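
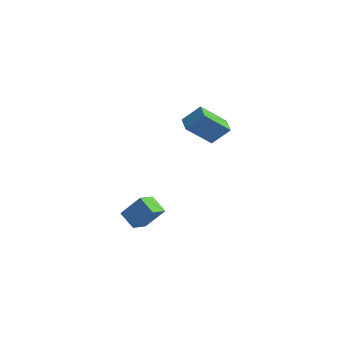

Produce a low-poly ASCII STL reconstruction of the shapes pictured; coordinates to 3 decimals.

solid 
facet normal -0.478 -0.433 -0.764
outer loop
vertex -2.643 -3.165 -3.934
vertex -3.051 -2.074 -4.297
vertex -1.579 -3.016 -4.684
endloop
endfacet
facet normal 0.335 -0.894 0.297
outer loop
vertex -0.729 -2.246 -3.323
vertex -2.643 -3.165 -3.934
vertex -1.579 -3.016 -4.684
endloop
endfacet
facet normal -0.478 -0.433 -0.764
outer loop
vertex -1.579 -3.016 -4.684
vertex -3.051 -2.074 -4.297
vertex -1.988 -1.925 -5.046
endloop
endfacet
facet normal 0.812 0.115 -0.572
outer loop
vertex -1.988 -1.925 -5.046
vertex -0.729 -2.246 -3.323
vertex -1.579 -3.016 -4.684
endloop
endfacet
facet normal -0.813 -0.114 0.572
outer loop
vertex -2.643 -3.165 -3.934
vertex -2.201 -1.304 -2.936
vertex -3.051 -2.074 -4.297
endloop
endfacet
facet normal 0.335 -0.894 0.297
outer loop
vertex -1.792 -2.395 -2.574
vertex -2.643 -3.165 -3.934
vertex -0.729 -2.246 -3.323
endloop
endfacet
facet normal -0.812 -0.114 0.573
outer loop
vertex -1.792 -2.395 -2.574
vertex -2.201 -1.304 -2.936
vertex -2.643 -3.165 -3.934
endloop
endfacet
facet normal -0.335 0.894 -0.297
outer loop
vertex -3.051 -2.074 -4.297
vertex -2.201 -1.304 -2.936
vertex -1.988 -1.925 -5.046
endloop
endfacet
facet normal 0.812 0.113 -0.572
outer loop
vertex -1.137 -1.155 -3.686
vertex -0.729 -2.246 -3.323
vertex -1.988 -1.925 -5.046
endloop
endfacet
facet normal -0.335 0.894 -0.297
outer loop
vertex -1.988 -1.925 -5.046
vertex -2.201 -1.304 -2.936
vertex -1.137 -1.155 -3.686
endloop
endfacet
facet normal 0.478 0.433 0.764
outer loop
vertex -1.137 -1.155 -3.686
vertex -1.792 -2.395 -2.574
vertex -0.729 -2.246 -3.323
endloop
endfacet
facet normal 0.478 0.433 0.764
outer loop
vertex -2.201 -1.304 -2.936
vertex -1.792 -2.395 -2.574
vertex -1.137 -1.155 -3.686
endloop
endfacet
facet normal -0.890 0.372 0.262
outer loop
vertex -0.995 -0.134 3.276
vertex -0.349 0.677 4.318
vertex -0.742 1.448 1.888
endloop
endfacet
facet normal -0.439 -0.552 -0.709
outer loop
vertex 0.229 1.043 1.602
vertex -0.995 -0.134 3.276
vertex -0.742 1.448 1.888
endloop
endfacet
facet normal -0.890 0.372 0.262
outer loop
vertex -0.742 1.448 1.888
vertex -0.349 0.677 4.318
vertex -0.096 2.26 2.93
endloop
endfacet
facet normal 0.118 0.746 -0.655
outer loop
vertex -0.096 2.26 2.93
vertex 0.229 1.043 1.602
vertex -0.742 1.448 1.888
endloop
endfacet
facet normal -0.119 -0.747 0.655
outer loop
vertex -0.995 -0.134 3.276
vertex 0.622 0.272 4.032
vertex -0.349 0.677 4.318
endloop
endfacet
facet normal -0.439 -0.551 -0.709
outer loop
vertex -0.024 -0.54 2.99
vertex -0.995 -0.134 3.276
vertex 0.229 1.043 1.602
endloop
endfacet
facet normal -0.119 -0.746 0.655
outer loop
vertex -0.024 -0.54 2.99
vertex 0.622 0.272 4.032
vertex -0.995 -0.134 3.276
endloop
endfacet
facet normal 0.439 0.552 0.709
outer loop
vertex -0.349 0.677 4.318
vertex 0.622 0.272 4.032
vertex -0.096 2.26 2.93
endloop
endfacet
facet normal 0.119 0.746 -0.655
outer loop
vertex 0.875 1.854 2.644
vertex 0.229 1.043 1.602
vertex -0.096 2.26 2.93
endloop
endfacet
facet normal 0.439 0.552 0.709
outer loop
vertex -0.096 2.26 2.93
vertex 0.622 0.272 4.032
vertex 0.875 1.854 2.644
endloop
endfacet
facet normal 0.890 -0.372 -0.262
outer loop
vertex 0.875 1.854 2.644
vertex -0.024 -0.54 2.99
vertex 0.229 1.043 1.602
endloop
endfacet
facet normal 0.890 -0.372 -0.262
outer loop
vertex 0.622 0.272 4.032
vertex -0.024 -0.54 2.99
vertex 0.875 1.854 2.644
endloop
endfacet

endsolid


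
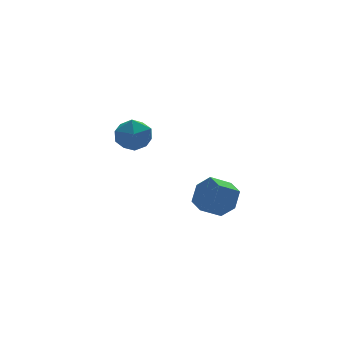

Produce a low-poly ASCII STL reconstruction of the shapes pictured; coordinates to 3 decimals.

solid 
facet normal 0.860 0.045 -0.509
outer loop
vertex 3.865 0.321 -2.557
vertex 3.436 0.847 -3.235
vertex 3.856 1.279 -2.487
endloop
endfacet
facet normal 0.511 -0.058 0.858
outer loop
vertex 3.865 0.321 -2.557
vertex 3.856 1.279 -2.487
vertex 2.834 0.267 -1.946
endloop
endfacet
facet normal 0.510 -0.057 0.858
outer loop
vertex 2.834 0.267 -1.946
vertex 3.856 1.279 -2.487
vertex 2.824 1.224 -1.877
endloop
endfacet
facet normal -0.860 -0.046 0.509
outer loop
vertex 2.834 0.267 -1.946
vertex 2.824 1.224 -1.877
vertex 2.404 0.793 -2.625
endloop
endfacet
facet normal 0.860 0.046 -0.509
outer loop
vertex 3.856 1.279 -2.487
vertex 3.436 0.847 -3.235
vertex 3.426 1.805 -3.166
endloop
endfacet
facet normal 0.246 0.835 0.491
outer loop
vertex 3.856 1.279 -2.487
vertex 3.426 1.805 -3.166
vertex 2.824 1.224 -1.877
endloop
endfacet
facet normal 0.247 0.835 0.492
outer loop
vertex 2.824 1.224 -1.877
vertex 3.426 1.805 -3.166
vertex 2.394 1.75 -2.555
endloop
endfacet
facet normal -0.859 -0.046 0.509
outer loop
vertex 2.824 1.224 -1.877
vertex 2.394 1.75 -2.555
vertex 2.404 0.793 -2.625
endloop
endfacet
facet normal 0.860 0.046 -0.509
outer loop
vertex 3.426 1.805 -3.166
vertex 3.436 0.847 -3.235
vertex 3.006 1.373 -3.914
endloop
endfacet
facet normal -0.265 0.892 -0.367
outer loop
vertex 3.426 1.805 -3.166
vertex 3.006 1.373 -3.914
vertex 2.394 1.75 -2.555
endloop
endfacet
facet normal -0.264 0.892 -0.366
outer loop
vertex 2.394 1.75 -2.555
vertex 3.006 1.373 -3.914
vertex 1.975 1.319 -3.303
endloop
endfacet
facet normal -0.860 -0.046 0.508
outer loop
vertex 2.394 1.75 -2.555
vertex 1.975 1.319 -3.303
vertex 2.404 0.793 -2.625
endloop
endfacet
facet normal 0.860 0.046 -0.509
outer loop
vertex 3.006 1.373 -3.914
vertex 3.436 0.847 -3.235
vertex 3.016 0.416 -3.983
endloop
endfacet
facet normal -0.511 0.056 -0.858
outer loop
vertex 3.006 1.373 -3.914
vertex 3.016 0.416 -3.983
vertex 1.975 1.319 -3.303
endloop
endfacet
facet normal -0.510 0.058 -0.858
outer loop
vertex 1.975 1.319 -3.303
vertex 3.016 0.416 -3.983
vertex 1.984 0.361 -3.373
endloop
endfacet
facet normal -0.860 -0.045 0.509
outer loop
vertex 1.975 1.319 -3.303
vertex 1.984 0.361 -3.373
vertex 2.404 0.793 -2.625
endloop
endfacet
facet normal 0.859 0.046 -0.509
outer loop
vertex 3.016 0.416 -3.983
vertex 3.436 0.847 -3.235
vertex 3.446 -0.11 -3.305
endloop
endfacet
facet normal -0.246 -0.835 -0.492
outer loop
vertex 3.016 0.416 -3.983
vertex 3.446 -0.11 -3.305
vertex 1.984 0.361 -3.373
endloop
endfacet
facet normal -0.246 -0.835 -0.491
outer loop
vertex 1.984 0.361 -3.373
vertex 3.446 -0.11 -3.305
vertex 2.414 -0.165 -2.694
endloop
endfacet
facet normal -0.860 -0.046 0.509
outer loop
vertex 1.984 0.361 -3.373
vertex 2.414 -0.165 -2.694
vertex 2.404 0.793 -2.625
endloop
endfacet
facet normal 0.860 0.046 -0.508
outer loop
vertex 3.446 -0.11 -3.305
vertex 3.436 0.847 -3.235
vertex 3.865 0.321 -2.557
endloop
endfacet
facet normal 0.264 -0.892 0.366
outer loop
vertex 3.446 -0.11 -3.305
vertex 3.865 0.321 -2.557
vertex 2.414 -0.165 -2.694
endloop
endfacet
facet normal 0.264 -0.892 0.367
outer loop
vertex 2.414 -0.165 -2.694
vertex 3.865 0.321 -2.557
vertex 2.834 0.267 -1.946
endloop
endfacet
facet normal -0.860 -0.046 0.509
outer loop
vertex 2.414 -0.165 -2.694
vertex 2.834 0.267 -1.946
vertex 2.404 0.793 -2.625
endloop
endfacet
facet normal 0.141 0.626 0.767
outer loop
vertex -1.754 0.19 2.698
vertex -1.507 -0.54 3.248
vertex -0.848 -0.078 2.75
endloop
endfacet
facet normal 0.273 0.951 0.146
outer loop
vertex -1.754 0.19 2.698
vertex -0.848 -0.078 2.75
vertex -1.224 0.158 1.915
endloop
endfacet
facet normal -0.318 0.914 -0.253
outer loop
vertex -1.754 0.19 2.698
vertex -1.224 0.158 1.915
vertex -2.116 -0.158 1.896
endloop
endfacet
facet normal -0.815 0.566 0.123
outer loop
vertex -1.754 0.19 2.698
vertex -2.116 -0.158 1.896
vertex -2.291 -0.589 2.72
endloop
endfacet
facet normal -0.531 0.388 0.753
outer loop
vertex -1.754 0.19 2.698
vertex -2.291 -0.589 2.72
vertex -1.507 -0.54 3.248
endloop
endfacet
facet normal 0.787 0.588 -0.188
outer loop
vertex -1.224 0.158 1.915
vertex -0.848 -0.078 2.75
vertex -0.649 -0.591 1.98
endloop
endfacet
facet normal 0.574 0.061 0.817
outer loop
vertex -0.848 -0.078 2.75
vertex -1.507 -0.54 3.248
vertex -0.824 -1.022 2.804
endloop
endfacet
facet normal -0.514 -0.326 0.794
outer loop
vertex -1.507 -0.54 3.248
vertex -2.291 -0.589 2.72
vertex -1.716 -1.338 2.785
endloop
endfacet
facet normal -0.973 -0.038 -0.226
outer loop
vertex -2.291 -0.589 2.72
vertex -2.116 -0.158 1.896
vertex -2.092 -1.102 1.95
endloop
endfacet
facet normal -0.169 0.527 -0.833
outer loop
vertex -2.116 -0.158 1.896
vertex -1.224 0.158 1.915
vertex -1.433 -0.64 1.452
endloop
endfacet
facet normal 0.815 -0.566 -0.123
outer loop
vertex -1.186 -1.37 2.002
vertex -0.649 -0.591 1.98
vertex -0.824 -1.022 2.804
endloop
endfacet
facet normal 0.318 -0.914 0.253
outer loop
vertex -1.186 -1.37 2.002
vertex -0.824 -1.022 2.804
vertex -1.716 -1.338 2.785
endloop
endfacet
facet normal -0.273 -0.951 -0.146
outer loop
vertex -1.186 -1.37 2.002
vertex -1.716 -1.338 2.785
vertex -2.092 -1.102 1.95
endloop
endfacet
facet normal -0.141 -0.626 -0.767
outer loop
vertex -1.186 -1.37 2.002
vertex -2.092 -1.102 1.95
vertex -1.433 -0.64 1.452
endloop
endfacet
facet normal 0.531 -0.388 -0.753
outer loop
vertex -1.186 -1.37 2.002
vertex -1.433 -0.64 1.452
vertex -0.649 -0.591 1.98
endloop
endfacet
facet normal 0.973 0.038 0.226
outer loop
vertex -0.824 -1.022 2.804
vertex -0.649 -0.591 1.98
vertex -0.848 -0.078 2.75
endloop
endfacet
facet normal 0.169 -0.527 0.833
outer loop
vertex -1.716 -1.338 2.785
vertex -0.824 -1.022 2.804
vertex -1.507 -0.54 3.248
endloop
endfacet
facet normal -0.787 -0.588 0.188
outer loop
vertex -2.092 -1.102 1.95
vertex -1.716 -1.338 2.785
vertex -2.291 -0.589 2.72
endloop
endfacet
facet normal -0.574 -0.061 -0.817
outer loop
vertex -1.433 -0.64 1.452
vertex -2.092 -1.102 1.95
vertex -2.116 -0.158 1.896
endloop
endfacet
facet normal 0.514 0.326 -0.794
outer loop
vertex -0.649 -0.591 1.98
vertex -1.433 -0.64 1.452
vertex -1.224 0.158 1.915
endloop
endfacet

endsolid


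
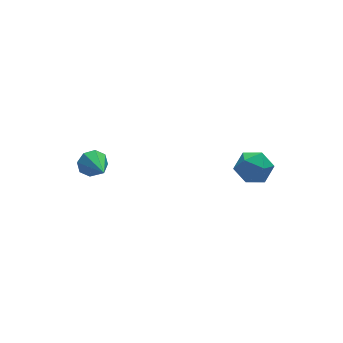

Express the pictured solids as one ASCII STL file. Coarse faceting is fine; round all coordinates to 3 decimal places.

solid 
facet normal -0.694 0.485 0.532
outer loop
vertex 1.205 0.073 -3.173
vertex 1.476 -0.209 -2.562
vertex 1.727 0.424 -2.812
endloop
endfacet
facet normal -0.528 0.847 -0.061
outer loop
vertex 1.205 0.073 -3.173
vertex 1.727 0.424 -2.812
vertex 1.749 0.386 -3.536
endloop
endfacet
facet normal -0.659 0.424 -0.622
outer loop
vertex 1.205 0.073 -3.173
vertex 1.749 0.386 -3.536
vertex 1.512 -0.271 -3.733
endloop
endfacet
facet normal -0.906 -0.198 -0.375
outer loop
vertex 1.205 0.073 -3.173
vertex 1.512 -0.271 -3.733
vertex 1.343 -0.638 -3.131
endloop
endfacet
facet normal -0.928 -0.160 0.338
outer loop
vertex 1.205 0.073 -3.173
vertex 1.343 -0.638 -3.131
vertex 1.476 -0.209 -2.562
endloop
endfacet
facet normal 0.172 0.984 -0.046
outer loop
vertex 1.749 0.386 -3.536
vertex 1.727 0.424 -2.812
vertex 2.357 0.298 -3.149
endloop
endfacet
facet normal -0.098 0.399 0.912
outer loop
vertex 1.727 0.424 -2.812
vertex 1.476 -0.209 -2.562
vertex 2.188 -0.069 -2.547
endloop
endfacet
facet normal -0.474 -0.646 0.598
outer loop
vertex 1.476 -0.209 -2.562
vertex 1.343 -0.638 -3.131
vertex 1.951 -0.726 -2.744
endloop
endfacet
facet normal -0.438 -0.708 -0.554
outer loop
vertex 1.343 -0.638 -3.131
vertex 1.512 -0.271 -3.733
vertex 1.973 -0.764 -3.468
endloop
endfacet
facet normal -0.039 0.300 -0.953
outer loop
vertex 1.512 -0.271 -3.733
vertex 1.749 0.386 -3.536
vertex 2.224 -0.131 -3.718
endloop
endfacet
facet normal 0.906 0.198 0.375
outer loop
vertex 2.495 -0.413 -3.107
vertex 2.357 0.298 -3.149
vertex 2.188 -0.069 -2.547
endloop
endfacet
facet normal 0.659 -0.424 0.622
outer loop
vertex 2.495 -0.413 -3.107
vertex 2.188 -0.069 -2.547
vertex 1.951 -0.726 -2.744
endloop
endfacet
facet normal 0.528 -0.847 0.061
outer loop
vertex 2.495 -0.413 -3.107
vertex 1.951 -0.726 -2.744
vertex 1.973 -0.764 -3.468
endloop
endfacet
facet normal 0.694 -0.485 -0.532
outer loop
vertex 2.495 -0.413 -3.107
vertex 1.973 -0.764 -3.468
vertex 2.224 -0.131 -3.718
endloop
endfacet
facet normal 0.928 0.160 -0.338
outer loop
vertex 2.495 -0.413 -3.107
vertex 2.224 -0.131 -3.718
vertex 2.357 0.298 -3.149
endloop
endfacet
facet normal 0.438 0.708 0.554
outer loop
vertex 2.188 -0.069 -2.547
vertex 2.357 0.298 -3.149
vertex 1.727 0.424 -2.812
endloop
endfacet
facet normal 0.039 -0.300 0.953
outer loop
vertex 1.951 -0.726 -2.744
vertex 2.188 -0.069 -2.547
vertex 1.476 -0.209 -2.562
endloop
endfacet
facet normal -0.172 -0.984 0.046
outer loop
vertex 1.973 -0.764 -3.468
vertex 1.951 -0.726 -2.744
vertex 1.343 -0.638 -3.131
endloop
endfacet
facet normal 0.098 -0.399 -0.912
outer loop
vertex 2.224 -0.131 -3.718
vertex 1.973 -0.764 -3.468
vertex 1.512 -0.271 -3.733
endloop
endfacet
facet normal 0.474 0.646 -0.598
outer loop
vertex 2.357 0.298 -3.149
vertex 2.224 -0.131 -3.718
vertex 1.749 0.386 -3.536
endloop
endfacet
facet normal 0.029 0.909 -0.416
outer loop
vertex -2.408 2.944 -4.586
vertex -2.642 3.162 -4.126
vertex -2.117 3.067 -4.297
endloop
endfacet
facet normal 0.669 -0.620 -0.410
outer loop
vertex -2.408 2.944 -4.586
vertex -2.117 3.067 -4.297
vertex -2.678 1.998 -3.594
endloop
endfacet
facet normal 0.029 0.909 -0.417
outer loop
vertex -2.117 3.067 -4.297
vertex -2.642 3.162 -4.126
vertex -2.133 3.246 -3.908
endloop
endfacet
facet normal 0.916 -0.350 0.199
outer loop
vertex -2.117 3.067 -4.297
vertex -2.133 3.246 -3.908
vertex -2.678 1.998 -3.594
endloop
endfacet
facet normal 0.028 0.909 -0.416
outer loop
vertex -2.133 3.246 -3.908
vertex -2.642 3.162 -4.126
vertex -2.447 3.375 -3.647
endloop
endfacet
facet normal 0.619 -0.074 0.782
outer loop
vertex -2.133 3.246 -3.908
vertex -2.447 3.375 -3.647
vertex -2.678 1.998 -3.594
endloop
endfacet
facet normal 0.029 0.909 -0.416
outer loop
vertex -2.447 3.375 -3.647
vertex -2.642 3.162 -4.126
vertex -2.875 3.38 -3.666
endloop
endfacet
facet normal -0.044 0.046 0.998
outer loop
vertex -2.447 3.375 -3.647
vertex -2.875 3.38 -3.666
vertex -2.678 1.998 -3.594
endloop
endfacet
facet normal 0.027 0.909 -0.417
outer loop
vertex -2.875 3.38 -3.666
vertex -2.642 3.162 -4.126
vertex -3.167 3.256 -3.955
endloop
endfacet
facet normal -0.689 -0.061 0.722
outer loop
vertex -2.875 3.38 -3.666
vertex -3.167 3.256 -3.955
vertex -2.678 1.998 -3.594
endloop
endfacet
facet normal 0.028 0.910 -0.414
outer loop
vertex -3.167 3.256 -3.955
vertex -2.642 3.162 -4.126
vertex -3.151 3.078 -4.345
endloop
endfacet
facet normal -0.937 -0.332 0.113
outer loop
vertex -3.167 3.256 -3.955
vertex -3.151 3.078 -4.345
vertex -2.678 1.998 -3.594
endloop
endfacet
facet normal 0.029 0.908 -0.417
outer loop
vertex -3.151 3.078 -4.345
vertex -2.642 3.162 -4.126
vertex -2.836 2.948 -4.606
endloop
endfacet
facet normal -0.640 -0.607 -0.470
outer loop
vertex -3.151 3.078 -4.345
vertex -2.836 2.948 -4.606
vertex -2.678 1.998 -3.594
endloop
endfacet
facet normal 0.028 0.909 -0.416
outer loop
vertex -2.836 2.948 -4.606
vertex -2.642 3.162 -4.126
vertex -2.408 2.944 -4.586
endloop
endfacet
facet normal 0.025 -0.727 -0.686
outer loop
vertex -2.836 2.948 -4.606
vertex -2.408 2.944 -4.586
vertex -2.678 1.998 -3.594
endloop
endfacet

endsolid


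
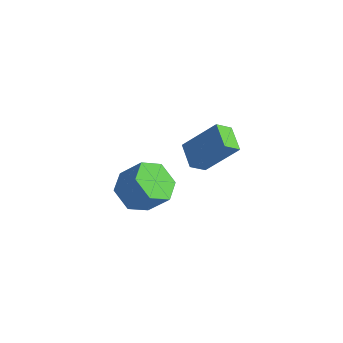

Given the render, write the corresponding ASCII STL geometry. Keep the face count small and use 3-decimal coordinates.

solid 
facet normal -0.598 -0.335 -0.728
outer loop
vertex -1.033 2.996 1.63
vertex -1.816 3.637 1.978
vertex -0.771 3.578 1.147
endloop
endfacet
facet normal 0.731 -0.599 -0.326
outer loop
vertex 0.276 4.163 2.422
vertex -1.033 2.996 1.63
vertex -0.771 3.578 1.147
endloop
endfacet
facet normal -0.598 -0.334 -0.728
outer loop
vertex -0.771 3.578 1.147
vertex -1.816 3.637 1.978
vertex -1.554 4.219 1.496
endloop
endfacet
facet normal 0.327 0.728 -0.603
outer loop
vertex -1.554 4.219 1.496
vertex 0.276 4.163 2.422
vertex -0.771 3.578 1.147
endloop
endfacet
facet normal -0.328 -0.727 0.603
outer loop
vertex -1.033 2.996 1.63
vertex -0.769 4.222 3.253
vertex -1.816 3.637 1.978
endloop
endfacet
facet normal 0.731 -0.599 -0.326
outer loop
vertex 0.014 3.581 2.904
vertex -1.033 2.996 1.63
vertex 0.276 4.163 2.422
endloop
endfacet
facet normal -0.327 -0.728 0.603
outer loop
vertex 0.014 3.581 2.904
vertex -0.769 4.222 3.253
vertex -1.033 2.996 1.63
endloop
endfacet
facet normal -0.731 0.599 0.326
outer loop
vertex -1.816 3.637 1.978
vertex -0.769 4.222 3.253
vertex -1.554 4.219 1.496
endloop
endfacet
facet normal 0.327 0.727 -0.603
outer loop
vertex -0.507 4.804 2.77
vertex 0.276 4.163 2.422
vertex -1.554 4.219 1.496
endloop
endfacet
facet normal -0.731 0.599 0.326
outer loop
vertex -1.554 4.219 1.496
vertex -0.769 4.222 3.253
vertex -0.507 4.804 2.77
endloop
endfacet
facet normal 0.598 0.334 0.729
outer loop
vertex -0.507 4.804 2.77
vertex 0.014 3.581 2.904
vertex 0.276 4.163 2.422
endloop
endfacet
facet normal 0.598 0.335 0.728
outer loop
vertex -0.769 4.222 3.253
vertex 0.014 3.581 2.904
vertex -0.507 4.804 2.77
endloop
endfacet
facet normal -0.652 -0.152 -0.743
outer loop
vertex -3.386 3.712 -2.775
vertex -4.114 3.841 -2.163
vertex -3.747 4.591 -2.638
endloop
endfacet
facet normal 0.658 0.372 -0.654
outer loop
vertex -3.386 3.712 -2.775
vertex -3.747 4.591 -2.638
vertex -2.538 3.909 -1.81
endloop
endfacet
facet normal 0.658 0.374 -0.653
outer loop
vertex -2.538 3.909 -1.81
vertex -3.747 4.591 -2.638
vertex -2.9 4.788 -1.672
endloop
endfacet
facet normal 0.652 0.152 0.742
outer loop
vertex -2.538 3.909 -1.81
vertex -2.9 4.788 -1.672
vertex -3.266 4.039 -1.197
endloop
endfacet
facet normal -0.652 -0.151 -0.743
outer loop
vertex -3.747 4.591 -2.638
vertex -4.114 3.841 -2.163
vertex -4.475 4.72 -2.025
endloop
endfacet
facet normal 0.003 0.979 -0.202
outer loop
vertex -3.747 4.591 -2.638
vertex -4.475 4.72 -2.025
vertex -2.9 4.788 -1.672
endloop
endfacet
facet normal 0.003 0.979 -0.204
outer loop
vertex -2.9 4.788 -1.672
vertex -4.475 4.72 -2.025
vertex -3.627 4.918 -1.06
endloop
endfacet
facet normal 0.652 0.152 0.743
outer loop
vertex -2.9 4.788 -1.672
vertex -3.627 4.918 -1.06
vertex -3.266 4.039 -1.197
endloop
endfacet
facet normal -0.652 -0.151 -0.743
outer loop
vertex -4.475 4.72 -2.025
vertex -4.114 3.841 -2.163
vertex -4.842 3.971 -1.55
endloop
endfacet
facet normal -0.655 0.607 0.451
outer loop
vertex -4.475 4.72 -2.025
vertex -4.842 3.971 -1.55
vertex -3.627 4.918 -1.06
endloop
endfacet
facet normal -0.655 0.606 0.452
outer loop
vertex -3.627 4.918 -1.06
vertex -4.842 3.971 -1.55
vertex -3.994 4.168 -0.585
endloop
endfacet
facet normal 0.652 0.152 0.743
outer loop
vertex -3.627 4.918 -1.06
vertex -3.994 4.168 -0.585
vertex -3.266 4.039 -1.197
endloop
endfacet
facet normal -0.652 -0.152 -0.742
outer loop
vertex -4.842 3.971 -1.55
vertex -4.114 3.841 -2.163
vertex -4.48 3.092 -1.688
endloop
endfacet
facet normal -0.658 -0.374 0.654
outer loop
vertex -4.842 3.971 -1.55
vertex -4.48 3.092 -1.688
vertex -3.994 4.168 -0.585
endloop
endfacet
facet normal -0.659 -0.372 0.654
outer loop
vertex -3.994 4.168 -0.585
vertex -4.48 3.092 -1.688
vertex -3.633 3.289 -0.722
endloop
endfacet
facet normal 0.652 0.152 0.743
outer loop
vertex -3.994 4.168 -0.585
vertex -3.633 3.289 -0.722
vertex -3.266 4.039 -1.197
endloop
endfacet
facet normal -0.652 -0.152 -0.743
outer loop
vertex -4.48 3.092 -1.688
vertex -4.114 3.841 -2.163
vertex -3.753 2.962 -2.3
endloop
endfacet
facet normal -0.004 -0.979 0.203
outer loop
vertex -4.48 3.092 -1.688
vertex -3.753 2.962 -2.3
vertex -3.633 3.289 -0.722
endloop
endfacet
facet normal -0.002 -0.979 0.203
outer loop
vertex -3.633 3.289 -0.722
vertex -3.753 2.962 -2.3
vertex -2.905 3.16 -1.335
endloop
endfacet
facet normal 0.652 0.151 0.743
outer loop
vertex -3.633 3.289 -0.722
vertex -2.905 3.16 -1.335
vertex -3.266 4.039 -1.197
endloop
endfacet
facet normal -0.652 -0.152 -0.743
outer loop
vertex -3.753 2.962 -2.3
vertex -4.114 3.841 -2.163
vertex -3.386 3.712 -2.775
endloop
endfacet
facet normal 0.655 -0.606 -0.451
outer loop
vertex -3.753 2.962 -2.3
vertex -3.386 3.712 -2.775
vertex -2.905 3.16 -1.335
endloop
endfacet
facet normal 0.654 -0.607 -0.451
outer loop
vertex -2.905 3.16 -1.335
vertex -3.386 3.712 -2.775
vertex -2.538 3.909 -1.81
endloop
endfacet
facet normal 0.652 0.151 0.743
outer loop
vertex -2.905 3.16 -1.335
vertex -2.538 3.909 -1.81
vertex -3.266 4.039 -1.197
endloop
endfacet

endsolid


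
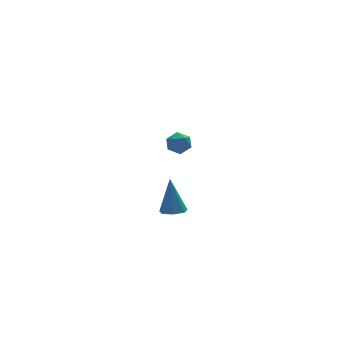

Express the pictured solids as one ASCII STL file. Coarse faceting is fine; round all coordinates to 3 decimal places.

solid 
facet normal -0.145 -0.148 0.978
outer loop
vertex 0.26 4.133 -2.274
vertex -0.249 3.668 -2.42
vertex 0.418 3.451 -2.354
endloop
endfacet
facet normal 0.535 0.025 0.845
outer loop
vertex 0.26 4.133 -2.274
vertex 0.418 3.451 -2.354
vertex 0.836 3.944 -2.633
endloop
endfacet
facet normal 0.541 0.660 0.521
outer loop
vertex 0.26 4.133 -2.274
vertex 0.836 3.944 -2.633
vertex 0.428 4.467 -2.871
endloop
endfacet
facet normal -0.135 0.880 0.455
outer loop
vertex 0.26 4.133 -2.274
vertex 0.428 4.467 -2.871
vertex -0.243 4.296 -2.739
endloop
endfacet
facet normal -0.559 0.380 0.737
outer loop
vertex 0.26 4.133 -2.274
vertex -0.243 4.296 -2.739
vertex -0.249 3.668 -2.42
endloop
endfacet
facet normal 0.799 -0.458 0.389
outer loop
vertex 0.836 3.944 -2.633
vertex 0.418 3.451 -2.354
vertex 0.683 3.364 -3.001
endloop
endfacet
facet normal -0.300 -0.737 0.606
outer loop
vertex 0.418 3.451 -2.354
vertex -0.249 3.668 -2.42
vertex 0.012 3.193 -2.869
endloop
endfacet
facet normal -0.969 0.119 0.216
outer loop
vertex -0.249 3.668 -2.42
vertex -0.243 4.296 -2.739
vertex -0.396 3.716 -3.107
endloop
endfacet
facet normal -0.284 0.928 -0.241
outer loop
vertex -0.243 4.296 -2.739
vertex 0.428 4.467 -2.871
vertex 0.022 4.209 -3.386
endloop
endfacet
facet normal 0.810 0.571 -0.133
outer loop
vertex 0.428 4.467 -2.871
vertex 0.836 3.944 -2.633
vertex 0.689 3.992 -3.32
endloop
endfacet
facet normal 0.135 -0.880 -0.455
outer loop
vertex 0.18 3.527 -3.466
vertex 0.683 3.364 -3.001
vertex 0.012 3.193 -2.869
endloop
endfacet
facet normal -0.541 -0.660 -0.521
outer loop
vertex 0.18 3.527 -3.466
vertex 0.012 3.193 -2.869
vertex -0.396 3.716 -3.107
endloop
endfacet
facet normal -0.535 -0.025 -0.845
outer loop
vertex 0.18 3.527 -3.466
vertex -0.396 3.716 -3.107
vertex 0.022 4.209 -3.386
endloop
endfacet
facet normal 0.145 0.148 -0.978
outer loop
vertex 0.18 3.527 -3.466
vertex 0.022 4.209 -3.386
vertex 0.689 3.992 -3.32
endloop
endfacet
facet normal 0.559 -0.380 -0.737
outer loop
vertex 0.18 3.527 -3.466
vertex 0.689 3.992 -3.32
vertex 0.683 3.364 -3.001
endloop
endfacet
facet normal 0.284 -0.928 0.241
outer loop
vertex 0.012 3.193 -2.869
vertex 0.683 3.364 -3.001
vertex 0.418 3.451 -2.354
endloop
endfacet
facet normal -0.810 -0.571 0.133
outer loop
vertex -0.396 3.716 -3.107
vertex 0.012 3.193 -2.869
vertex -0.249 3.668 -2.42
endloop
endfacet
facet normal -0.799 0.458 -0.389
outer loop
vertex 0.022 4.209 -3.386
vertex -0.396 3.716 -3.107
vertex -0.243 4.296 -2.739
endloop
endfacet
facet normal 0.300 0.737 -0.606
outer loop
vertex 0.689 3.992 -3.32
vertex 0.022 4.209 -3.386
vertex 0.428 4.467 -2.871
endloop
endfacet
facet normal 0.969 -0.119 -0.216
outer loop
vertex 0.683 3.364 -3.001
vertex 0.689 3.992 -3.32
vertex 0.836 3.944 -2.633
endloop
endfacet
facet normal -0.032 -0.309 -0.951
outer loop
vertex -1.934 -2.805 -3.025
vertex -2.569 -2.726 -3.029
vertex -2.114 -2.303 -3.182
endloop
endfacet
facet normal 0.912 0.377 0.160
outer loop
vertex -1.934 -2.805 -3.025
vertex -2.114 -2.303 -3.182
vertex -2.511 -2.154 -1.271
endloop
endfacet
facet normal -0.032 -0.309 -0.950
outer loop
vertex -2.114 -2.303 -3.182
vertex -2.569 -2.726 -3.029
vertex -2.636 -2.12 -3.224
endloop
endfacet
facet normal 0.331 0.944 -0.005
outer loop
vertex -2.114 -2.303 -3.182
vertex -2.636 -2.12 -3.224
vertex -2.511 -2.154 -1.271
endloop
endfacet
facet normal -0.031 -0.309 -0.950
outer loop
vertex -2.636 -2.12 -3.224
vertex -2.569 -2.726 -3.029
vertex -3.108 -2.393 -3.12
endloop
endfacet
facet normal -0.492 0.869 0.047
outer loop
vertex -2.636 -2.12 -3.224
vertex -3.108 -2.393 -3.12
vertex -2.511 -2.154 -1.271
endloop
endfacet
facet normal -0.031 -0.310 -0.950
outer loop
vertex -3.108 -2.393 -3.12
vertex -2.569 -2.726 -3.029
vertex -3.174 -2.917 -2.947
endloop
endfacet
facet normal -0.938 0.209 0.276
outer loop
vertex -3.108 -2.393 -3.12
vertex -3.174 -2.917 -2.947
vertex -2.511 -2.154 -1.271
endloop
endfacet
facet normal -0.031 -0.309 -0.950
outer loop
vertex -3.174 -2.917 -2.947
vertex -2.569 -2.726 -3.029
vertex -2.785 -3.297 -2.836
endloop
endfacet
facet normal -0.671 -0.538 0.510
outer loop
vertex -3.174 -2.917 -2.947
vertex -2.785 -3.297 -2.836
vertex -2.511 -2.154 -1.271
endloop
endfacet
facet normal -0.032 -0.309 -0.950
outer loop
vertex -2.785 -3.297 -2.836
vertex -2.569 -2.726 -3.029
vertex -2.233 -3.247 -2.871
endloop
endfacet
facet normal 0.110 -0.812 0.574
outer loop
vertex -2.785 -3.297 -2.836
vertex -2.233 -3.247 -2.871
vertex -2.511 -2.154 -1.271
endloop
endfacet
facet normal -0.032 -0.309 -0.950
outer loop
vertex -2.233 -3.247 -2.871
vertex -2.569 -2.726 -3.029
vertex -1.934 -2.805 -3.025
endloop
endfacet
facet normal 0.813 -0.405 0.418
outer loop
vertex -2.233 -3.247 -2.871
vertex -1.934 -2.805 -3.025
vertex -2.511 -2.154 -1.271
endloop
endfacet

endsolid


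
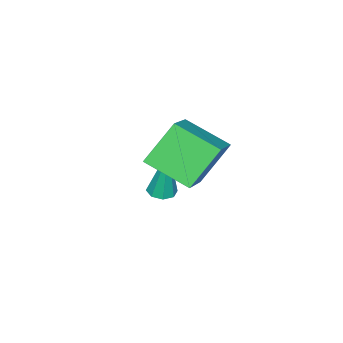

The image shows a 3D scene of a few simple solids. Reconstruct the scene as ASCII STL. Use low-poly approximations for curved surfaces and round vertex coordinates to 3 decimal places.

solid 
facet normal -0.588 0.239 0.773
outer loop
vertex 1.218 1.899 3.289
vertex 0.939 3.419 2.606
vertex -0.239 1.227 2.388
endloop
endfacet
facet normal 0.165 -0.900 0.404
outer loop
vertex 0.761 0.821 1.074
vertex 1.218 1.899 3.289
vertex -0.239 1.227 2.388
endloop
endfacet
facet normal -0.588 0.239 0.773
outer loop
vertex -0.239 1.227 2.388
vertex 0.939 3.419 2.606
vertex -0.518 2.747 1.705
endloop
endfacet
facet normal -0.792 -0.365 -0.490
outer loop
vertex -0.518 2.747 1.705
vertex 0.761 0.821 1.074
vertex -0.239 1.227 2.388
endloop
endfacet
facet normal 0.792 0.365 0.490
outer loop
vertex 1.218 1.899 3.289
vertex 1.939 3.013 1.292
vertex 0.939 3.419 2.606
endloop
endfacet
facet normal 0.165 -0.900 0.404
outer loop
vertex 2.218 1.493 1.975
vertex 1.218 1.899 3.289
vertex 0.761 0.821 1.074
endloop
endfacet
facet normal 0.792 0.365 0.490
outer loop
vertex 2.218 1.493 1.975
vertex 1.939 3.013 1.292
vertex 1.218 1.899 3.289
endloop
endfacet
facet normal -0.165 0.900 -0.404
outer loop
vertex 0.939 3.419 2.606
vertex 1.939 3.013 1.292
vertex -0.518 2.747 1.705
endloop
endfacet
facet normal -0.792 -0.365 -0.490
outer loop
vertex 0.482 2.341 0.391
vertex 0.761 0.821 1.074
vertex -0.518 2.747 1.705
endloop
endfacet
facet normal -0.165 0.900 -0.404
outer loop
vertex -0.518 2.747 1.705
vertex 1.939 3.013 1.292
vertex 0.482 2.341 0.391
endloop
endfacet
facet normal 0.588 -0.239 -0.773
outer loop
vertex 0.482 2.341 0.391
vertex 2.218 1.493 1.975
vertex 0.761 0.821 1.074
endloop
endfacet
facet normal 0.588 -0.239 -0.773
outer loop
vertex 1.939 3.013 1.292
vertex 2.218 1.493 1.975
vertex 0.482 2.341 0.391
endloop
endfacet
facet normal -0.007 -0.144 -0.990
outer loop
vertex -0.305 -0.387 -1.727
vertex -0.647 -0.012 -1.779
vertex -0.138 -0.038 -1.779
endloop
endfacet
facet normal 0.884 -0.383 0.269
outer loop
vertex -0.305 -0.387 -1.727
vertex -0.138 -0.038 -1.779
vertex -0.633 0.292 0.319
endloop
endfacet
facet normal -0.007 -0.144 -0.990
outer loop
vertex -0.138 -0.038 -1.779
vertex -0.647 -0.012 -1.779
vertex -0.269 0.326 -1.831
endloop
endfacet
facet normal 0.921 0.355 0.162
outer loop
vertex -0.138 -0.038 -1.779
vertex -0.269 0.326 -1.831
vertex -0.633 0.292 0.319
endloop
endfacet
facet normal -0.008 -0.143 -0.990
outer loop
vertex -0.269 0.326 -1.831
vertex -0.647 -0.012 -1.779
vertex -0.622 0.492 -1.852
endloop
endfacet
facet normal 0.420 0.904 0.085
outer loop
vertex -0.269 0.326 -1.831
vertex -0.622 0.492 -1.852
vertex -0.633 0.292 0.319
endloop
endfacet
facet normal -0.006 -0.143 -0.990
outer loop
vertex -0.622 0.492 -1.852
vertex -0.647 -0.012 -1.779
vertex -0.989 0.363 -1.831
endloop
endfacet
facet normal -0.326 0.942 0.085
outer loop
vertex -0.622 0.492 -1.852
vertex -0.989 0.363 -1.831
vertex -0.633 0.292 0.319
endloop
endfacet
facet normal -0.007 -0.144 -0.990
outer loop
vertex -0.989 0.363 -1.831
vertex -0.647 -0.012 -1.779
vertex -1.157 0.014 -1.779
endloop
endfacet
facet normal -0.880 0.447 0.160
outer loop
vertex -0.989 0.363 -1.831
vertex -1.157 0.014 -1.779
vertex -0.633 0.292 0.319
endloop
endfacet
facet normal -0.007 -0.144 -0.990
outer loop
vertex -1.157 0.014 -1.779
vertex -0.647 -0.012 -1.779
vertex -1.026 -0.35 -1.727
endloop
endfacet
facet normal -0.918 -0.292 0.268
outer loop
vertex -1.157 0.014 -1.779
vertex -1.026 -0.35 -1.727
vertex -0.633 0.292 0.319
endloop
endfacet
facet normal -0.008 -0.143 -0.990
outer loop
vertex -1.026 -0.35 -1.727
vertex -0.647 -0.012 -1.779
vertex -0.673 -0.516 -1.706
endloop
endfacet
facet normal -0.416 -0.842 0.344
outer loop
vertex -1.026 -0.35 -1.727
vertex -0.673 -0.516 -1.706
vertex -0.633 0.292 0.319
endloop
endfacet
facet normal -0.006 -0.143 -0.990
outer loop
vertex -0.673 -0.516 -1.706
vertex -0.647 -0.012 -1.779
vertex -0.305 -0.387 -1.727
endloop
endfacet
facet normal 0.328 -0.880 0.345
outer loop
vertex -0.673 -0.516 -1.706
vertex -0.305 -0.387 -1.727
vertex -0.633 0.292 0.319
endloop
endfacet

endsolid


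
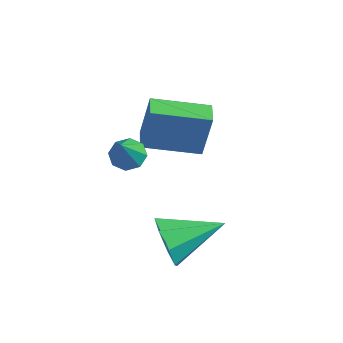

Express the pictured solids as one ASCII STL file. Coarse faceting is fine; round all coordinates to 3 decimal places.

solid 
facet normal -0.535 -0.791 -0.297
outer loop
vertex 0.995 0.23 -1.965
vertex 0.46 0.271 -1.11
vertex 0.368 0.678 -2.029
endloop
endfacet
facet normal 0.440 0.510 -0.739
outer loop
vertex 0.995 0.23 -1.965
vertex 0.368 0.678 -2.029
vertex 1.54 1.869 -0.51
endloop
endfacet
facet normal -0.534 -0.792 -0.297
outer loop
vertex 0.368 0.678 -2.029
vertex 0.46 0.271 -1.11
vertex -0.205 0.886 -1.554
endloop
endfacet
facet normal -0.145 0.830 -0.539
outer loop
vertex 0.368 0.678 -2.029
vertex -0.205 0.886 -1.554
vertex 1.54 1.869 -0.51
endloop
endfacet
facet normal -0.534 -0.792 -0.297
outer loop
vertex -0.205 0.886 -1.554
vertex 0.46 0.271 -1.11
vertex -0.388 0.734 -0.819
endloop
endfacet
facet normal -0.513 0.857 0.050
outer loop
vertex -0.205 0.886 -1.554
vertex -0.388 0.734 -0.819
vertex 1.54 1.869 -0.51
endloop
endfacet
facet normal -0.534 -0.792 -0.296
outer loop
vertex -0.388 0.734 -0.819
vertex 0.46 0.271 -1.11
vertex -0.074 0.311 -0.254
endloop
endfacet
facet normal -0.449 0.577 0.682
outer loop
vertex -0.388 0.734 -0.819
vertex -0.074 0.311 -0.254
vertex 1.54 1.869 -0.51
endloop
endfacet
facet normal -0.535 -0.791 -0.297
outer loop
vertex -0.074 0.311 -0.254
vertex 0.46 0.271 -1.11
vertex 0.553 -0.137 -0.19
endloop
endfacet
facet normal 0.009 0.153 0.988
outer loop
vertex -0.074 0.311 -0.254
vertex 0.553 -0.137 -0.19
vertex 1.54 1.869 -0.51
endloop
endfacet
facet normal -0.534 -0.792 -0.297
outer loop
vertex 0.553 -0.137 -0.19
vertex 0.46 0.271 -1.11
vertex 1.126 -0.345 -0.665
endloop
endfacet
facet normal 0.593 -0.166 0.788
outer loop
vertex 0.553 -0.137 -0.19
vertex 1.126 -0.345 -0.665
vertex 1.54 1.869 -0.51
endloop
endfacet
facet normal -0.534 -0.792 -0.297
outer loop
vertex 1.126 -0.345 -0.665
vertex 0.46 0.271 -1.11
vertex 1.309 -0.193 -1.4
endloop
endfacet
facet normal 0.961 -0.194 0.199
outer loop
vertex 1.126 -0.345 -0.665
vertex 1.309 -0.193 -1.4
vertex 1.54 1.869 -0.51
endloop
endfacet
facet normal -0.534 -0.792 -0.296
outer loop
vertex 1.309 -0.193 -1.4
vertex 0.46 0.271 -1.11
vertex 0.995 0.23 -1.965
endloop
endfacet
facet normal 0.897 0.087 -0.434
outer loop
vertex 1.309 -0.193 -1.4
vertex 0.995 0.23 -1.965
vertex 1.54 1.869 -0.51
endloop
endfacet
facet normal -0.331 0.503 -0.798
outer loop
vertex -1.405 1.014 1.082
vertex -1.99 1.04 1.341
vertex -1.47 1.412 1.36
endloop
endfacet
facet normal 0.991 0.117 0.064
outer loop
vertex -1.405 1.014 1.082
vertex -1.47 1.412 1.36
vertex -1.41 0.16 2.739
endloop
endfacet
facet normal -0.331 0.503 -0.799
outer loop
vertex -1.47 1.412 1.36
vertex -1.99 1.04 1.341
vertex -1.839 1.592 1.626
endloop
endfacet
facet normal 0.643 0.581 0.499
outer loop
vertex -1.47 1.412 1.36
vertex -1.839 1.592 1.626
vertex -1.41 0.16 2.739
endloop
endfacet
facet normal -0.331 0.503 -0.798
outer loop
vertex -1.839 1.592 1.626
vertex -1.99 1.04 1.341
vertex -2.297 1.449 1.726
endloop
endfacet
facet normal -0.018 0.610 0.792
outer loop
vertex -1.839 1.592 1.626
vertex -2.297 1.449 1.726
vertex -1.41 0.16 2.739
endloop
endfacet
facet normal -0.332 0.502 -0.798
outer loop
vertex -2.297 1.449 1.726
vertex -1.99 1.04 1.341
vertex -2.575 1.065 1.6
endloop
endfacet
facet normal -0.608 0.187 0.771
outer loop
vertex -2.297 1.449 1.726
vertex -2.575 1.065 1.6
vertex -1.41 0.16 2.739
endloop
endfacet
facet normal -0.332 0.503 -0.798
outer loop
vertex -2.575 1.065 1.6
vertex -1.99 1.04 1.341
vertex -2.51 0.667 1.322
endloop
endfacet
facet normal -0.779 -0.440 0.447
outer loop
vertex -2.575 1.065 1.6
vertex -2.51 0.667 1.322
vertex -1.41 0.16 2.739
endloop
endfacet
facet normal -0.331 0.502 -0.799
outer loop
vertex -2.51 0.667 1.322
vertex -1.99 1.04 1.341
vertex -2.14 0.487 1.056
endloop
endfacet
facet normal -0.431 -0.902 0.011
outer loop
vertex -2.51 0.667 1.322
vertex -2.14 0.487 1.056
vertex -1.41 0.16 2.739
endloop
endfacet
facet normal -0.332 0.502 -0.799
outer loop
vertex -2.14 0.487 1.056
vertex -1.99 1.04 1.341
vertex -1.683 0.63 0.956
endloop
endfacet
facet normal 0.230 -0.932 -0.281
outer loop
vertex -2.14 0.487 1.056
vertex -1.683 0.63 0.956
vertex -1.41 0.16 2.739
endloop
endfacet
facet normal -0.331 0.502 -0.799
outer loop
vertex -1.683 0.63 0.956
vertex -1.99 1.04 1.341
vertex -1.405 1.014 1.082
endloop
endfacet
facet normal 0.821 -0.509 -0.260
outer loop
vertex -1.683 0.63 0.956
vertex -1.405 1.014 1.082
vertex -1.41 0.16 2.739
endloop
endfacet
facet normal -0.709 0.705 -0.005
outer loop
vertex -3.562 3.649 1.716
vertex -2.095 5.123 1.305
vertex -3.805 3.392 -0.07
endloop
endfacet
facet normal -0.692 -0.696 0.194
outer loop
vertex -3.145 2.737 -0.065
vertex -3.562 3.649 1.716
vertex -3.805 3.392 -0.07
endloop
endfacet
facet normal -0.709 0.705 -0.005
outer loop
vertex -3.805 3.392 -0.07
vertex -2.095 5.123 1.305
vertex -2.337 4.867 -0.48
endloop
endfacet
facet normal -0.132 -0.141 -0.981
outer loop
vertex -2.337 4.867 -0.48
vertex -3.145 2.737 -0.065
vertex -3.805 3.392 -0.07
endloop
endfacet
facet normal 0.133 0.141 0.981
outer loop
vertex -3.562 3.649 1.716
vertex -1.435 4.468 1.31
vertex -2.095 5.123 1.305
endloop
endfacet
facet normal -0.693 -0.695 0.194
outer loop
vertex -2.903 2.993 1.72
vertex -3.562 3.649 1.716
vertex -3.145 2.737 -0.065
endloop
endfacet
facet normal 0.133 0.140 0.981
outer loop
vertex -2.903 2.993 1.72
vertex -1.435 4.468 1.31
vertex -3.562 3.649 1.716
endloop
endfacet
facet normal 0.692 0.696 -0.194
outer loop
vertex -2.095 5.123 1.305
vertex -1.435 4.468 1.31
vertex -2.337 4.867 -0.48
endloop
endfacet
facet normal -0.134 -0.140 -0.981
outer loop
vertex -1.678 4.211 -0.476
vertex -3.145 2.737 -0.065
vertex -2.337 4.867 -0.48
endloop
endfacet
facet normal 0.693 0.695 -0.194
outer loop
vertex -2.337 4.867 -0.48
vertex -1.435 4.468 1.31
vertex -1.678 4.211 -0.476
endloop
endfacet
facet normal 0.709 -0.705 0.005
outer loop
vertex -1.678 4.211 -0.476
vertex -2.903 2.993 1.72
vertex -3.145 2.737 -0.065
endloop
endfacet
facet normal 0.709 -0.705 0.005
outer loop
vertex -1.435 4.468 1.31
vertex -2.903 2.993 1.72
vertex -1.678 4.211 -0.476
endloop
endfacet

endsolid


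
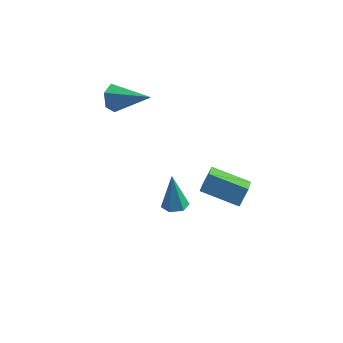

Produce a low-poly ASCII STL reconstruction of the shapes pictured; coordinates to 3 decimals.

solid 
facet normal 0.138 -0.212 -0.967
outer loop
vertex -0.954 -0.71 -3.976
vertex -1.419 -0.328 -4.126
vertex -0.839 -0.112 -4.091
endloop
endfacet
facet normal 0.891 -0.086 0.445
outer loop
vertex -0.954 -0.71 -3.976
vertex -0.839 -0.112 -4.091
vertex -1.661 0.048 -2.414
endloop
endfacet
facet normal 0.138 -0.213 -0.967
outer loop
vertex -0.839 -0.112 -4.091
vertex -1.419 -0.328 -4.126
vertex -1.303 0.27 -4.241
endloop
endfacet
facet normal 0.580 0.787 0.209
outer loop
vertex -0.839 -0.112 -4.091
vertex -1.303 0.27 -4.241
vertex -1.661 0.048 -2.414
endloop
endfacet
facet normal 0.138 -0.213 -0.967
outer loop
vertex -1.303 0.27 -4.241
vertex -1.419 -0.328 -4.126
vertex -1.883 0.054 -4.276
endloop
endfacet
facet normal -0.351 0.935 0.045
outer loop
vertex -1.303 0.27 -4.241
vertex -1.883 0.054 -4.276
vertex -1.661 0.048 -2.414
endloop
endfacet
facet normal 0.138 -0.213 -0.967
outer loop
vertex -1.883 0.054 -4.276
vertex -1.419 -0.328 -4.126
vertex -1.999 -0.544 -4.161
endloop
endfacet
facet normal -0.971 0.211 0.116
outer loop
vertex -1.883 0.054 -4.276
vertex -1.999 -0.544 -4.161
vertex -1.661 0.048 -2.414
endloop
endfacet
facet normal 0.138 -0.212 -0.967
outer loop
vertex -1.999 -0.544 -4.161
vertex -1.419 -0.328 -4.126
vertex -1.534 -0.926 -4.011
endloop
endfacet
facet normal -0.659 -0.664 0.353
outer loop
vertex -1.999 -0.544 -4.161
vertex -1.534 -0.926 -4.011
vertex -1.661 0.048 -2.414
endloop
endfacet
facet normal 0.138 -0.212 -0.967
outer loop
vertex -1.534 -0.926 -4.011
vertex -1.419 -0.328 -4.126
vertex -0.954 -0.71 -3.976
endloop
endfacet
facet normal 0.271 -0.812 0.517
outer loop
vertex -1.534 -0.926 -4.011
vertex -0.954 -0.71 -3.976
vertex -1.661 0.048 -2.414
endloop
endfacet
facet normal -0.955 0.068 0.288
outer loop
vertex 0.497 -2.343 0.721
vertex 0.348 -1.119 -0.061
vertex 0.241 -2.841 -0.01
endloop
endfacet
facet normal 0.102 -0.838 0.536
outer loop
vertex 1.932 -2.961 -0.519
vertex 0.497 -2.343 0.721
vertex 0.241 -2.841 -0.01
endloop
endfacet
facet normal -0.955 0.068 0.288
outer loop
vertex 0.241 -2.841 -0.01
vertex 0.348 -1.119 -0.061
vertex 0.093 -1.616 -0.791
endloop
endfacet
facet normal -0.277 -0.540 -0.795
outer loop
vertex 0.093 -1.616 -0.791
vertex 1.932 -2.961 -0.519
vertex 0.241 -2.841 -0.01
endloop
endfacet
facet normal 0.277 0.541 0.794
outer loop
vertex 0.497 -2.343 0.721
vertex 2.039 -1.239 -0.57
vertex 0.348 -1.119 -0.061
endloop
endfacet
facet normal 0.102 -0.838 0.535
outer loop
vertex 2.187 -2.464 0.211
vertex 0.497 -2.343 0.721
vertex 1.932 -2.961 -0.519
endloop
endfacet
facet normal 0.278 0.540 0.794
outer loop
vertex 2.187 -2.464 0.211
vertex 2.039 -1.239 -0.57
vertex 0.497 -2.343 0.721
endloop
endfacet
facet normal -0.102 0.838 -0.535
outer loop
vertex 0.348 -1.119 -0.061
vertex 2.039 -1.239 -0.57
vertex 0.093 -1.616 -0.791
endloop
endfacet
facet normal -0.278 -0.541 -0.794
outer loop
vertex 1.783 -1.737 -1.301
vertex 1.932 -2.961 -0.519
vertex 0.093 -1.616 -0.791
endloop
endfacet
facet normal -0.102 0.838 -0.536
outer loop
vertex 0.093 -1.616 -0.791
vertex 2.039 -1.239 -0.57
vertex 1.783 -1.737 -1.301
endloop
endfacet
facet normal 0.955 -0.068 -0.288
outer loop
vertex 1.783 -1.737 -1.301
vertex 2.187 -2.464 0.211
vertex 1.932 -2.961 -0.519
endloop
endfacet
facet normal 0.955 -0.068 -0.288
outer loop
vertex 2.039 -1.239 -0.57
vertex 2.187 -2.464 0.211
vertex 1.783 -1.737 -1.301
endloop
endfacet
facet normal -0.917 0.147 -0.370
outer loop
vertex -4.356 1.846 0.445
vertex -4.645 1.521 1.032
vertex -4.53 2.242 1.033
endloop
endfacet
facet normal 0.589 0.740 -0.324
outer loop
vertex -4.356 1.846 0.445
vertex -4.53 2.242 1.033
vertex -2.875 1.239 1.748
endloop
endfacet
facet normal -0.917 0.147 -0.371
outer loop
vertex -4.53 2.242 1.033
vertex -4.645 1.521 1.032
vertex -4.819 1.918 1.62
endloop
endfacet
facet normal 0.241 0.795 0.557
outer loop
vertex -4.53 2.242 1.033
vertex -4.819 1.918 1.62
vertex -2.875 1.239 1.748
endloop
endfacet
facet normal -0.917 0.147 -0.371
outer loop
vertex -4.819 1.918 1.62
vertex -4.645 1.521 1.032
vertex -4.934 1.197 1.618
endloop
endfacet
facet normal -0.063 0.007 0.998
outer loop
vertex -4.819 1.918 1.62
vertex -4.934 1.197 1.618
vertex -2.875 1.239 1.748
endloop
endfacet
facet normal -0.917 0.147 -0.371
outer loop
vertex -4.934 1.197 1.618
vertex -4.645 1.521 1.032
vertex -4.76 0.8 1.031
endloop
endfacet
facet normal -0.018 -0.831 0.556
outer loop
vertex -4.934 1.197 1.618
vertex -4.76 0.8 1.031
vertex -2.875 1.239 1.748
endloop
endfacet
facet normal -0.917 0.147 -0.372
outer loop
vertex -4.76 0.8 1.031
vertex -4.645 1.521 1.032
vertex -4.47 1.125 0.444
endloop
endfacet
facet normal 0.331 -0.885 -0.327
outer loop
vertex -4.76 0.8 1.031
vertex -4.47 1.125 0.444
vertex -2.875 1.239 1.748
endloop
endfacet
facet normal -0.917 0.146 -0.371
outer loop
vertex -4.47 1.125 0.444
vertex -4.645 1.521 1.032
vertex -4.356 1.846 0.445
endloop
endfacet
facet normal 0.634 -0.099 -0.767
outer loop
vertex -4.47 1.125 0.444
vertex -4.356 1.846 0.445
vertex -2.875 1.239 1.748
endloop
endfacet

endsolid


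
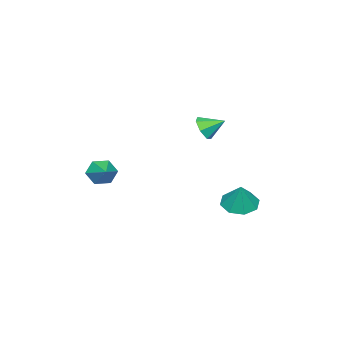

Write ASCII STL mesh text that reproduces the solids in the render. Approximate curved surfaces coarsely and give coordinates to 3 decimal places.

solid 
facet normal -0.361 -0.244 -0.900
outer loop
vertex -2.141 1.001 -4.865
vertex -3.092 1.071 -4.502
vertex -2.438 1.719 -4.94
endloop
endfacet
facet normal 0.915 0.389 0.102
outer loop
vertex -2.141 1.001 -4.865
vertex -2.438 1.719 -4.94
vertex -2.528 1.449 -3.098
endloop
endfacet
facet normal -0.362 -0.243 -0.900
outer loop
vertex -2.438 1.719 -4.94
vertex -3.092 1.071 -4.502
vertex -3.118 2.058 -4.758
endloop
endfacet
facet normal 0.473 0.868 0.150
outer loop
vertex -2.438 1.719 -4.94
vertex -3.118 2.058 -4.758
vertex -2.528 1.449 -3.098
endloop
endfacet
facet normal -0.362 -0.243 -0.900
outer loop
vertex -3.118 2.058 -4.758
vertex -3.092 1.071 -4.502
vertex -3.782 1.818 -4.426
endloop
endfacet
facet normal -0.138 0.913 0.384
outer loop
vertex -3.118 2.058 -4.758
vertex -3.782 1.818 -4.426
vertex -2.528 1.449 -3.098
endloop
endfacet
facet normal -0.361 -0.242 -0.900
outer loop
vertex -3.782 1.818 -4.426
vertex -3.092 1.071 -4.502
vertex -4.043 1.14 -4.139
endloop
endfacet
facet normal -0.558 0.496 0.665
outer loop
vertex -3.782 1.818 -4.426
vertex -4.043 1.14 -4.139
vertex -2.528 1.449 -3.098
endloop
endfacet
facet normal -0.361 -0.243 -0.900
outer loop
vertex -4.043 1.14 -4.139
vertex -3.092 1.071 -4.502
vertex -3.746 0.422 -4.064
endloop
endfacet
facet normal -0.542 -0.137 0.829
outer loop
vertex -4.043 1.14 -4.139
vertex -3.746 0.422 -4.064
vertex -2.528 1.449 -3.098
endloop
endfacet
facet normal -0.362 -0.243 -0.900
outer loop
vertex -3.746 0.422 -4.064
vertex -3.092 1.071 -4.502
vertex -3.066 0.084 -4.246
endloop
endfacet
facet normal -0.098 -0.618 0.780
outer loop
vertex -3.746 0.422 -4.064
vertex -3.066 0.084 -4.246
vertex -2.528 1.449 -3.098
endloop
endfacet
facet normal -0.362 -0.243 -0.900
outer loop
vertex -3.066 0.084 -4.246
vertex -3.092 1.071 -4.502
vertex -2.402 0.323 -4.578
endloop
endfacet
facet normal 0.512 -0.662 0.547
outer loop
vertex -3.066 0.084 -4.246
vertex -2.402 0.323 -4.578
vertex -2.528 1.449 -3.098
endloop
endfacet
facet normal -0.362 -0.242 -0.900
outer loop
vertex -2.402 0.323 -4.578
vertex -3.092 1.071 -4.502
vertex -2.141 1.001 -4.865
endloop
endfacet
facet normal 0.932 -0.246 0.266
outer loop
vertex -2.402 0.323 -4.578
vertex -2.141 1.001 -4.865
vertex -2.528 1.449 -3.098
endloop
endfacet
facet normal -0.656 -0.639 -0.402
outer loop
vertex 3.758 -3.057 -1.569
vertex 3.277 -2.96 -0.938
vertex 3.202 -2.482 -1.575
endloop
endfacet
facet normal 0.557 0.532 -0.637
outer loop
vertex 3.758 -3.057 -1.569
vertex 3.202 -2.482 -1.575
vertex 4.183 -2.08 -0.382
endloop
endfacet
facet normal -0.657 -0.638 -0.402
outer loop
vertex 3.202 -2.482 -1.575
vertex 3.277 -2.96 -0.938
vertex 2.721 -2.385 -0.943
endloop
endfacet
facet normal -0.112 0.966 -0.233
outer loop
vertex 3.202 -2.482 -1.575
vertex 2.721 -2.385 -0.943
vertex 4.183 -2.08 -0.382
endloop
endfacet
facet normal -0.657 -0.638 -0.402
outer loop
vertex 2.721 -2.385 -0.943
vertex 3.277 -2.96 -0.938
vertex 2.796 -2.863 -0.306
endloop
endfacet
facet normal -0.374 0.720 0.584
outer loop
vertex 2.721 -2.385 -0.943
vertex 2.796 -2.863 -0.306
vertex 4.183 -2.08 -0.382
endloop
endfacet
facet normal -0.657 -0.637 -0.403
outer loop
vertex 2.796 -2.863 -0.306
vertex 3.277 -2.96 -0.938
vertex 3.351 -3.439 -0.301
endloop
endfacet
facet normal 0.032 0.040 0.999
outer loop
vertex 2.796 -2.863 -0.306
vertex 3.351 -3.439 -0.301
vertex 4.183 -2.08 -0.382
endloop
endfacet
facet normal -0.656 -0.638 -0.403
outer loop
vertex 3.351 -3.439 -0.301
vertex 3.277 -2.96 -0.938
vertex 3.833 -3.536 -0.932
endloop
endfacet
facet normal 0.700 -0.393 0.596
outer loop
vertex 3.351 -3.439 -0.301
vertex 3.833 -3.536 -0.932
vertex 4.183 -2.08 -0.382
endloop
endfacet
facet normal -0.657 -0.638 -0.402
outer loop
vertex 3.833 -3.536 -0.932
vertex 3.277 -2.96 -0.938
vertex 3.758 -3.057 -1.569
endloop
endfacet
facet normal 0.963 -0.147 -0.224
outer loop
vertex 3.833 -3.536 -0.932
vertex 3.758 -3.057 -1.569
vertex 4.183 -2.08 -0.382
endloop
endfacet
facet normal 0.361 -0.801 -0.478
outer loop
vertex 0.788 0.824 2.43
vertex 0.333 0.978 1.828
vertex 1.051 1.222 1.962
endloop
endfacet
facet normal 0.545 0.462 0.699
outer loop
vertex 0.788 0.824 2.43
vertex 1.051 1.222 1.962
vertex -0.093 1.922 2.392
endloop
endfacet
facet normal 0.361 -0.801 -0.478
outer loop
vertex 1.051 1.222 1.962
vertex 0.333 0.978 1.828
vertex 0.773 1.436 1.393
endloop
endfacet
facet normal 0.536 0.842 0.055
outer loop
vertex 1.051 1.222 1.962
vertex 0.773 1.436 1.393
vertex -0.093 1.922 2.392
endloop
endfacet
facet normal 0.361 -0.801 -0.478
outer loop
vertex 0.773 1.436 1.393
vertex 0.333 0.978 1.828
vertex 0.164 1.305 1.152
endloop
endfacet
facet normal -0.015 0.894 -0.448
outer loop
vertex 0.773 1.436 1.393
vertex 0.164 1.305 1.152
vertex -0.093 1.922 2.392
endloop
endfacet
facet normal 0.361 -0.801 -0.478
outer loop
vertex 0.164 1.305 1.152
vertex 0.333 0.978 1.828
vertex -0.318 0.928 1.42
endloop
endfacet
facet normal -0.692 0.578 -0.431
outer loop
vertex 0.164 1.305 1.152
vertex -0.318 0.928 1.42
vertex -0.093 1.922 2.392
endloop
endfacet
facet normal 0.361 -0.800 -0.479
outer loop
vertex -0.318 0.928 1.42
vertex 0.333 0.978 1.828
vertex -0.309 0.588 1.995
endloop
endfacet
facet normal -0.987 0.132 0.093
outer loop
vertex -0.318 0.928 1.42
vertex -0.309 0.588 1.995
vertex -0.093 1.922 2.392
endloop
endfacet
facet normal 0.362 -0.800 -0.478
outer loop
vertex -0.309 0.588 1.995
vertex 0.333 0.978 1.828
vertex 0.183 0.542 2.445
endloop
endfacet
facet normal -0.676 -0.107 0.729
outer loop
vertex -0.309 0.588 1.995
vertex 0.183 0.542 2.445
vertex -0.093 1.922 2.392
endloop
endfacet
facet normal 0.361 -0.801 -0.478
outer loop
vertex 0.183 0.542 2.445
vertex 0.333 0.978 1.828
vertex 0.788 0.824 2.43
endloop
endfacet
facet normal 0.006 0.040 0.999
outer loop
vertex 0.183 0.542 2.445
vertex 0.788 0.824 2.43
vertex -0.093 1.922 2.392
endloop
endfacet

endsolid


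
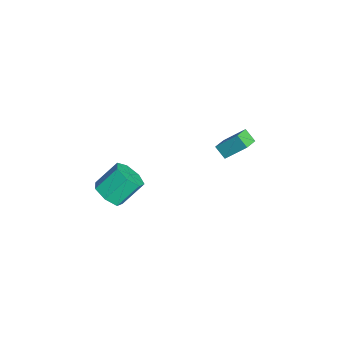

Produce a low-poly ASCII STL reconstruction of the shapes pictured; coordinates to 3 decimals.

solid 
facet normal -0.630 -0.473 0.616
outer loop
vertex 0.034 2.729 1.048
vertex -0.712 3.319 0.738
vertex -0.335 1.616 -0.183
endloop
endfacet
facet normal 0.746 -0.590 0.310
outer loop
vertex 0.232 2.041 -0.738
vertex 0.034 2.729 1.048
vertex -0.335 1.616 -0.183
endloop
endfacet
facet normal -0.630 -0.473 0.616
outer loop
vertex -0.335 1.616 -0.183
vertex -0.712 3.319 0.738
vertex -1.081 2.206 -0.493
endloop
endfacet
facet normal -0.217 -0.655 -0.724
outer loop
vertex -1.081 2.206 -0.493
vertex 0.232 2.041 -0.738
vertex -0.335 1.616 -0.183
endloop
endfacet
facet normal 0.217 0.655 0.724
outer loop
vertex 0.034 2.729 1.048
vertex -0.145 3.744 0.183
vertex -0.712 3.319 0.738
endloop
endfacet
facet normal 0.746 -0.590 0.310
outer loop
vertex 0.601 3.154 0.493
vertex 0.034 2.729 1.048
vertex 0.232 2.041 -0.738
endloop
endfacet
facet normal 0.217 0.655 0.724
outer loop
vertex 0.601 3.154 0.493
vertex -0.145 3.744 0.183
vertex 0.034 2.729 1.048
endloop
endfacet
facet normal -0.746 0.590 -0.310
outer loop
vertex -0.712 3.319 0.738
vertex -0.145 3.744 0.183
vertex -1.081 2.206 -0.493
endloop
endfacet
facet normal -0.217 -0.655 -0.724
outer loop
vertex -0.514 2.631 -1.048
vertex 0.232 2.041 -0.738
vertex -1.081 2.206 -0.493
endloop
endfacet
facet normal -0.746 0.590 -0.310
outer loop
vertex -1.081 2.206 -0.493
vertex -0.145 3.744 0.183
vertex -0.514 2.631 -1.048
endloop
endfacet
facet normal 0.630 0.473 -0.616
outer loop
vertex -0.514 2.631 -1.048
vertex 0.601 3.154 0.493
vertex 0.232 2.041 -0.738
endloop
endfacet
facet normal 0.630 0.473 -0.616
outer loop
vertex -0.145 3.744 0.183
vertex 0.601 3.154 0.493
vertex -0.514 2.631 -1.048
endloop
endfacet
facet normal 0.198 -0.698 -0.689
outer loop
vertex 2.639 -4.722 -0.586
vertex 1.833 -4.45 -1.093
vertex 2.758 -4.107 -1.175
endloop
endfacet
facet normal 0.970 0.040 0.238
outer loop
vertex 2.639 -4.722 -0.586
vertex 2.758 -4.107 -1.175
vertex 2.293 -3.501 0.619
endloop
endfacet
facet normal 0.970 0.040 0.238
outer loop
vertex 2.293 -3.501 0.619
vertex 2.758 -4.107 -1.175
vertex 2.412 -2.887 0.031
endloop
endfacet
facet normal -0.198 0.698 0.689
outer loop
vertex 2.293 -3.501 0.619
vertex 2.412 -2.887 0.031
vertex 1.487 -3.23 0.113
endloop
endfacet
facet normal 0.198 -0.697 -0.689
outer loop
vertex 2.758 -4.107 -1.175
vertex 1.833 -4.45 -1.093
vertex 2.18 -3.751 -1.701
endloop
endfacet
facet normal 0.713 0.585 -0.387
outer loop
vertex 2.758 -4.107 -1.175
vertex 2.18 -3.751 -1.701
vertex 2.412 -2.887 0.031
endloop
endfacet
facet normal 0.714 0.583 -0.387
outer loop
vertex 2.412 -2.887 0.031
vertex 2.18 -3.751 -1.701
vertex 1.835 -2.53 -0.496
endloop
endfacet
facet normal -0.198 0.697 0.689
outer loop
vertex 2.412 -2.887 0.031
vertex 1.835 -2.53 -0.496
vertex 1.487 -3.23 0.113
endloop
endfacet
facet normal 0.198 -0.697 -0.689
outer loop
vertex 2.18 -3.751 -1.701
vertex 1.833 -4.45 -1.093
vertex 1.341 -3.921 -1.77
endloop
endfacet
facet normal -0.080 0.689 -0.721
outer loop
vertex 2.18 -3.751 -1.701
vertex 1.341 -3.921 -1.77
vertex 1.835 -2.53 -0.496
endloop
endfacet
facet normal -0.082 0.689 -0.720
outer loop
vertex 1.835 -2.53 -0.496
vertex 1.341 -3.921 -1.77
vertex 0.995 -2.701 -0.564
endloop
endfacet
facet normal -0.198 0.698 0.689
outer loop
vertex 1.835 -2.53 -0.496
vertex 0.995 -2.701 -0.564
vertex 1.487 -3.23 0.113
endloop
endfacet
facet normal 0.197 -0.698 -0.689
outer loop
vertex 1.341 -3.921 -1.77
vertex 1.833 -4.45 -1.093
vertex 0.872 -4.49 -1.328
endloop
endfacet
facet normal -0.815 0.274 -0.511
outer loop
vertex 1.341 -3.921 -1.77
vertex 0.872 -4.49 -1.328
vertex 0.995 -2.701 -0.564
endloop
endfacet
facet normal -0.814 0.275 -0.512
outer loop
vertex 0.995 -2.701 -0.564
vertex 0.872 -4.49 -1.328
vertex 0.526 -3.269 -0.123
endloop
endfacet
facet normal -0.197 0.698 0.689
outer loop
vertex 0.995 -2.701 -0.564
vertex 0.526 -3.269 -0.123
vertex 1.487 -3.23 0.113
endloop
endfacet
facet normal 0.197 -0.698 -0.689
outer loop
vertex 0.872 -4.49 -1.328
vertex 1.833 -4.45 -1.093
vertex 1.127 -5.029 -0.709
endloop
endfacet
facet normal -0.934 -0.347 0.083
outer loop
vertex 0.872 -4.49 -1.328
vertex 1.127 -5.029 -0.709
vertex 0.526 -3.269 -0.123
endloop
endfacet
facet normal -0.934 -0.347 0.083
outer loop
vertex 0.526 -3.269 -0.123
vertex 1.127 -5.029 -0.709
vertex 0.781 -3.808 0.496
endloop
endfacet
facet normal -0.197 0.698 0.689
outer loop
vertex 0.526 -3.269 -0.123
vertex 0.781 -3.808 0.496
vertex 1.487 -3.23 0.113
endloop
endfacet
facet normal 0.198 -0.698 -0.689
outer loop
vertex 1.127 -5.029 -0.709
vertex 1.833 -4.45 -1.093
vertex 1.913 -5.132 -0.379
endloop
endfacet
facet normal -0.351 -0.706 0.615
outer loop
vertex 1.127 -5.029 -0.709
vertex 1.913 -5.132 -0.379
vertex 0.781 -3.808 0.496
endloop
endfacet
facet normal -0.351 -0.706 0.615
outer loop
vertex 0.781 -3.808 0.496
vertex 1.913 -5.132 -0.379
vertex 1.567 -3.911 0.826
endloop
endfacet
facet normal -0.198 0.698 0.689
outer loop
vertex 0.781 -3.808 0.496
vertex 1.567 -3.911 0.826
vertex 1.487 -3.23 0.113
endloop
endfacet
facet normal 0.198 -0.698 -0.689
outer loop
vertex 1.913 -5.132 -0.379
vertex 1.833 -4.45 -1.093
vertex 2.639 -4.722 -0.586
endloop
endfacet
facet normal 0.497 -0.534 0.684
outer loop
vertex 1.913 -5.132 -0.379
vertex 2.639 -4.722 -0.586
vertex 1.567 -3.911 0.826
endloop
endfacet
facet normal 0.497 -0.534 0.684
outer loop
vertex 1.567 -3.911 0.826
vertex 2.639 -4.722 -0.586
vertex 2.293 -3.501 0.619
endloop
endfacet
facet normal -0.198 0.698 0.689
outer loop
vertex 1.567 -3.911 0.826
vertex 2.293 -3.501 0.619
vertex 1.487 -3.23 0.113
endloop
endfacet

endsolid


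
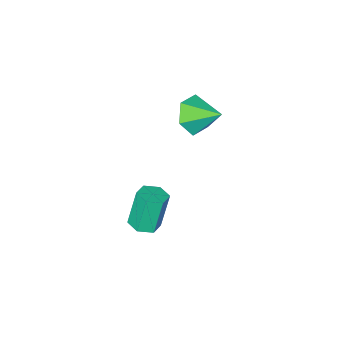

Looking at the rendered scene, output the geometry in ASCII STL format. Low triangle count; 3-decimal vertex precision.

solid 
facet normal 0.268 -0.822 -0.502
outer loop
vertex -0.896 -1.88 1.998
vertex -1.723 -2.053 1.839
vertex -1.271 -1.57 1.289
endloop
endfacet
facet normal 0.616 0.787 0.018
outer loop
vertex -0.896 -1.88 1.998
vertex -1.271 -1.57 1.289
vertex -2.077 -0.967 2.501
endloop
endfacet
facet normal 0.268 -0.822 -0.502
outer loop
vertex -1.271 -1.57 1.289
vertex -1.723 -2.053 1.839
vertex -2.098 -1.743 1.13
endloop
endfacet
facet normal -0.087 0.868 -0.490
outer loop
vertex -1.271 -1.57 1.289
vertex -2.098 -1.743 1.13
vertex -2.077 -0.967 2.501
endloop
endfacet
facet normal 0.268 -0.822 -0.502
outer loop
vertex -2.098 -1.743 1.13
vertex -1.723 -2.053 1.839
vertex -2.55 -2.226 1.68
endloop
endfacet
facet normal -0.835 0.484 -0.261
outer loop
vertex -2.098 -1.743 1.13
vertex -2.55 -2.226 1.68
vertex -2.077 -0.967 2.501
endloop
endfacet
facet normal 0.268 -0.822 -0.502
outer loop
vertex -2.55 -2.226 1.68
vertex -1.723 -2.053 1.839
vertex -2.175 -2.536 2.389
endloop
endfacet
facet normal -0.880 0.021 0.475
outer loop
vertex -2.55 -2.226 1.68
vertex -2.175 -2.536 2.389
vertex -2.077 -0.967 2.501
endloop
endfacet
facet normal 0.268 -0.822 -0.502
outer loop
vertex -2.175 -2.536 2.389
vertex -1.723 -2.053 1.839
vertex -1.347 -2.363 2.548
endloop
endfacet
facet normal -0.176 -0.059 0.983
outer loop
vertex -2.175 -2.536 2.389
vertex -1.347 -2.363 2.548
vertex -2.077 -0.967 2.501
endloop
endfacet
facet normal 0.268 -0.822 -0.502
outer loop
vertex -1.347 -2.363 2.548
vertex -1.723 -2.053 1.839
vertex -0.896 -1.88 1.998
endloop
endfacet
facet normal 0.572 0.324 0.754
outer loop
vertex -1.347 -2.363 2.548
vertex -0.896 -1.88 1.998
vertex -2.077 -0.967 2.501
endloop
endfacet
facet normal 0.279 0.012 -0.960
outer loop
vertex 1.085 -2.411 -3.154
vertex 0.593 -2.061 -3.293
vertex 1.128 -1.792 -3.134
endloop
endfacet
facet normal 0.958 -0.076 0.278
outer loop
vertex 1.085 -2.411 -3.154
vertex 1.128 -1.792 -3.134
vertex 0.64 -2.429 -1.627
endloop
endfacet
facet normal 0.958 -0.075 0.278
outer loop
vertex 0.64 -2.429 -1.627
vertex 1.128 -1.792 -3.134
vertex 0.683 -1.81 -1.608
endloop
endfacet
facet normal -0.280 -0.010 0.960
outer loop
vertex 0.64 -2.429 -1.627
vertex 0.683 -1.81 -1.608
vertex 0.147 -2.079 -1.767
endloop
endfacet
facet normal 0.279 0.012 -0.960
outer loop
vertex 1.128 -1.792 -3.134
vertex 0.593 -2.061 -3.293
vertex 0.635 -1.443 -3.273
endloop
endfacet
facet normal 0.538 0.826 0.167
outer loop
vertex 1.128 -1.792 -3.134
vertex 0.635 -1.443 -3.273
vertex 0.683 -1.81 -1.608
endloop
endfacet
facet normal 0.538 0.826 0.167
outer loop
vertex 0.683 -1.81 -1.608
vertex 0.635 -1.443 -3.273
vertex 0.19 -1.461 -1.747
endloop
endfacet
facet normal -0.279 -0.012 0.960
outer loop
vertex 0.683 -1.81 -1.608
vertex 0.19 -1.461 -1.747
vertex 0.147 -2.079 -1.767
endloop
endfacet
facet normal 0.281 0.012 -0.960
outer loop
vertex 0.635 -1.443 -3.273
vertex 0.593 -2.061 -3.293
vertex 0.1 -1.711 -3.433
endloop
endfacet
facet normal -0.418 0.901 -0.111
outer loop
vertex 0.635 -1.443 -3.273
vertex 0.1 -1.711 -3.433
vertex 0.19 -1.461 -1.747
endloop
endfacet
facet normal -0.418 0.901 -0.111
outer loop
vertex 0.19 -1.461 -1.747
vertex 0.1 -1.711 -3.433
vertex -0.345 -1.729 -1.906
endloop
endfacet
facet normal -0.280 -0.012 0.960
outer loop
vertex 0.19 -1.461 -1.747
vertex -0.345 -1.729 -1.906
vertex 0.147 -2.079 -1.767
endloop
endfacet
facet normal 0.280 0.010 -0.960
outer loop
vertex 0.1 -1.711 -3.433
vertex 0.593 -2.061 -3.293
vertex 0.057 -2.33 -3.452
endloop
endfacet
facet normal -0.958 0.075 -0.278
outer loop
vertex 0.1 -1.711 -3.433
vertex 0.057 -2.33 -3.452
vertex -0.345 -1.729 -1.906
endloop
endfacet
facet normal -0.958 0.076 -0.278
outer loop
vertex -0.345 -1.729 -1.906
vertex 0.057 -2.33 -3.452
vertex -0.388 -2.348 -1.926
endloop
endfacet
facet normal -0.279 -0.012 0.960
outer loop
vertex -0.345 -1.729 -1.906
vertex -0.388 -2.348 -1.926
vertex 0.147 -2.079 -1.767
endloop
endfacet
facet normal 0.279 0.012 -0.960
outer loop
vertex 0.057 -2.33 -3.452
vertex 0.593 -2.061 -3.293
vertex 0.55 -2.679 -3.313
endloop
endfacet
facet normal -0.538 -0.826 -0.167
outer loop
vertex 0.057 -2.33 -3.452
vertex 0.55 -2.679 -3.313
vertex -0.388 -2.348 -1.926
endloop
endfacet
facet normal -0.538 -0.826 -0.167
outer loop
vertex -0.388 -2.348 -1.926
vertex 0.55 -2.679 -3.313
vertex 0.105 -2.697 -1.787
endloop
endfacet
facet normal -0.279 -0.012 0.960
outer loop
vertex -0.388 -2.348 -1.926
vertex 0.105 -2.697 -1.787
vertex 0.147 -2.079 -1.767
endloop
endfacet
facet normal 0.280 0.012 -0.960
outer loop
vertex 0.55 -2.679 -3.313
vertex 0.593 -2.061 -3.293
vertex 1.085 -2.411 -3.154
endloop
endfacet
facet normal 0.418 -0.901 0.111
outer loop
vertex 0.55 -2.679 -3.313
vertex 1.085 -2.411 -3.154
vertex 0.105 -2.697 -1.787
endloop
endfacet
facet normal 0.418 -0.901 0.111
outer loop
vertex 0.105 -2.697 -1.787
vertex 1.085 -2.411 -3.154
vertex 0.64 -2.429 -1.627
endloop
endfacet
facet normal -0.281 -0.012 0.960
outer loop
vertex 0.105 -2.697 -1.787
vertex 0.64 -2.429 -1.627
vertex 0.147 -2.079 -1.767
endloop
endfacet

endsolid


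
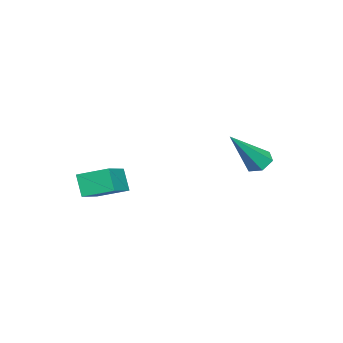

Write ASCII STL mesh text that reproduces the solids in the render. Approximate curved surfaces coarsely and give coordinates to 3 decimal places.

solid 
facet normal -0.945 -0.046 -0.325
outer loop
vertex 2.999 -1.771 -2.34
vertex 2.8 -0.563 -1.932
vertex 3.303 -1.405 -3.276
endloop
endfacet
facet normal 0.154 -0.936 -0.316
outer loop
vertex 4.72 -1.337 -2.788
vertex 2.999 -1.771 -2.34
vertex 3.303 -1.405 -3.276
endloop
endfacet
facet normal -0.945 -0.045 -0.325
outer loop
vertex 3.303 -1.405 -3.276
vertex 2.8 -0.563 -1.932
vertex 3.105 -0.197 -2.868
endloop
endfacet
facet normal 0.290 0.349 -0.891
outer loop
vertex 3.105 -0.197 -2.868
vertex 4.72 -1.337 -2.788
vertex 3.303 -1.405 -3.276
endloop
endfacet
facet normal -0.290 -0.349 0.891
outer loop
vertex 2.999 -1.771 -2.34
vertex 4.217 -0.495 -1.444
vertex 2.8 -0.563 -1.932
endloop
endfacet
facet normal 0.154 -0.936 -0.316
outer loop
vertex 4.415 -1.703 -1.852
vertex 2.999 -1.771 -2.34
vertex 4.72 -1.337 -2.788
endloop
endfacet
facet normal -0.290 -0.349 0.891
outer loop
vertex 4.415 -1.703 -1.852
vertex 4.217 -0.495 -1.444
vertex 2.999 -1.771 -2.34
endloop
endfacet
facet normal -0.154 0.936 0.316
outer loop
vertex 2.8 -0.563 -1.932
vertex 4.217 -0.495 -1.444
vertex 3.105 -0.197 -2.868
endloop
endfacet
facet normal 0.290 0.349 -0.891
outer loop
vertex 4.521 -0.129 -2.38
vertex 4.72 -1.337 -2.788
vertex 3.105 -0.197 -2.868
endloop
endfacet
facet normal -0.154 0.936 0.316
outer loop
vertex 3.105 -0.197 -2.868
vertex 4.217 -0.495 -1.444
vertex 4.521 -0.129 -2.38
endloop
endfacet
facet normal 0.944 0.046 0.326
outer loop
vertex 4.521 -0.129 -2.38
vertex 4.415 -1.703 -1.852
vertex 4.72 -1.337 -2.788
endloop
endfacet
facet normal 0.945 0.045 0.325
outer loop
vertex 4.217 -0.495 -1.444
vertex 4.415 -1.703 -1.852
vertex 4.521 -0.129 -2.38
endloop
endfacet
facet normal -0.588 0.326 -0.741
outer loop
vertex 0.605 3.495 -2.219
vertex 0.24 3.764 -1.811
vertex 0.71 4.071 -2.049
endloop
endfacet
facet normal 0.910 -0.044 -0.413
outer loop
vertex 0.605 3.495 -2.219
vertex 0.71 4.071 -2.049
vertex 1.48 3.076 -0.249
endloop
endfacet
facet normal -0.588 0.326 -0.741
outer loop
vertex 0.71 4.071 -2.049
vertex 0.24 3.764 -1.811
vertex 0.345 4.34 -1.641
endloop
endfacet
facet normal 0.671 0.732 0.118
outer loop
vertex 0.71 4.071 -2.049
vertex 0.345 4.34 -1.641
vertex 1.48 3.076 -0.249
endloop
endfacet
facet normal -0.588 0.326 -0.741
outer loop
vertex 0.345 4.34 -1.641
vertex 0.24 3.764 -1.811
vertex -0.125 4.033 -1.403
endloop
endfacet
facet normal -0.095 0.697 0.711
outer loop
vertex 0.345 4.34 -1.641
vertex -0.125 4.033 -1.403
vertex 1.48 3.076 -0.249
endloop
endfacet
facet normal -0.588 0.326 -0.741
outer loop
vertex -0.125 4.033 -1.403
vertex 0.24 3.764 -1.811
vertex -0.23 3.457 -1.573
endloop
endfacet
facet normal -0.624 -0.114 0.773
outer loop
vertex -0.125 4.033 -1.403
vertex -0.23 3.457 -1.573
vertex 1.48 3.076 -0.249
endloop
endfacet
facet normal -0.588 0.327 -0.740
outer loop
vertex -0.23 3.457 -1.573
vertex 0.24 3.764 -1.811
vertex 0.134 3.188 -1.981
endloop
endfacet
facet normal -0.386 -0.890 0.242
outer loop
vertex -0.23 3.457 -1.573
vertex 0.134 3.188 -1.981
vertex 1.48 3.076 -0.249
endloop
endfacet
facet normal -0.587 0.327 -0.741
outer loop
vertex 0.134 3.188 -1.981
vertex 0.24 3.764 -1.811
vertex 0.605 3.495 -2.219
endloop
endfacet
facet normal 0.380 -0.856 -0.351
outer loop
vertex 0.134 3.188 -1.981
vertex 0.605 3.495 -2.219
vertex 1.48 3.076 -0.249
endloop
endfacet

endsolid


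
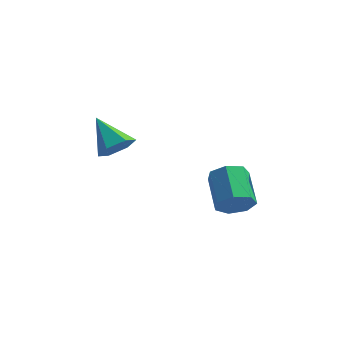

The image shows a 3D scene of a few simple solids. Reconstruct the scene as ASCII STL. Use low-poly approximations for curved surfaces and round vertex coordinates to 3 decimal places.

solid 
facet normal 0.661 -0.427 -0.617
outer loop
vertex -0.783 -3.471 -0.178
vertex -1.215 -3.242 -0.799
vertex -0.647 -2.77 -0.517
endloop
endfacet
facet normal 0.421 0.327 0.846
outer loop
vertex -0.783 -3.471 -0.178
vertex -0.647 -2.77 -0.517
vertex -2.305 -2.538 0.219
endloop
endfacet
facet normal 0.661 -0.427 -0.617
outer loop
vertex -0.647 -2.77 -0.517
vertex -1.215 -3.242 -0.799
vertex -1.079 -2.542 -1.138
endloop
endfacet
facet normal 0.221 0.955 0.197
outer loop
vertex -0.647 -2.77 -0.517
vertex -1.079 -2.542 -1.138
vertex -2.305 -2.538 0.219
endloop
endfacet
facet normal 0.662 -0.427 -0.616
outer loop
vertex -1.079 -2.542 -1.138
vertex -1.215 -3.242 -0.799
vertex -1.646 -3.014 -1.42
endloop
endfacet
facet normal -0.453 0.791 -0.412
outer loop
vertex -1.079 -2.542 -1.138
vertex -1.646 -3.014 -1.42
vertex -2.305 -2.538 0.219
endloop
endfacet
facet normal 0.662 -0.427 -0.616
outer loop
vertex -1.646 -3.014 -1.42
vertex -1.215 -3.242 -0.799
vertex -1.782 -3.714 -1.081
endloop
endfacet
facet normal -0.928 -0.000 -0.373
outer loop
vertex -1.646 -3.014 -1.42
vertex -1.782 -3.714 -1.081
vertex -2.305 -2.538 0.219
endloop
endfacet
facet normal 0.662 -0.426 -0.617
outer loop
vertex -1.782 -3.714 -1.081
vertex -1.215 -3.242 -0.799
vertex -1.35 -3.943 -0.46
endloop
endfacet
facet normal -0.728 -0.628 0.275
outer loop
vertex -1.782 -3.714 -1.081
vertex -1.35 -3.943 -0.46
vertex -2.305 -2.538 0.219
endloop
endfacet
facet normal 0.662 -0.426 -0.617
outer loop
vertex -1.35 -3.943 -0.46
vertex -1.215 -3.242 -0.799
vertex -0.783 -3.471 -0.178
endloop
endfacet
facet normal -0.054 -0.464 0.884
outer loop
vertex -1.35 -3.943 -0.46
vertex -0.783 -3.471 -0.178
vertex -2.305 -2.538 0.219
endloop
endfacet
facet normal 0.427 -0.772 -0.471
outer loop
vertex 3.753 -2.689 -2.758
vertex 3.168 -2.68 -3.303
vertex 3.865 -2.288 -3.314
endloop
endfacet
facet normal 0.890 0.265 0.371
outer loop
vertex 3.753 -2.689 -2.758
vertex 3.865 -2.288 -3.314
vertex 3.058 -1.429 -1.992
endloop
endfacet
facet normal 0.890 0.266 0.371
outer loop
vertex 3.058 -1.429 -1.992
vertex 3.865 -2.288 -3.314
vertex 3.17 -1.029 -2.548
endloop
endfacet
facet normal -0.426 0.773 0.470
outer loop
vertex 3.058 -1.429 -1.992
vertex 3.17 -1.029 -2.548
vertex 2.472 -1.42 -2.537
endloop
endfacet
facet normal 0.427 -0.773 -0.470
outer loop
vertex 3.865 -2.288 -3.314
vertex 3.168 -2.68 -3.303
vertex 3.452 -2.183 -3.862
endloop
endfacet
facet normal 0.681 0.616 -0.395
outer loop
vertex 3.865 -2.288 -3.314
vertex 3.452 -2.183 -3.862
vertex 3.17 -1.029 -2.548
endloop
endfacet
facet normal 0.681 0.616 -0.395
outer loop
vertex 3.17 -1.029 -2.548
vertex 3.452 -2.183 -3.862
vertex 2.757 -0.923 -3.095
endloop
endfacet
facet normal -0.425 0.773 0.471
outer loop
vertex 3.17 -1.029 -2.548
vertex 2.757 -0.923 -3.095
vertex 2.472 -1.42 -2.537
endloop
endfacet
facet normal 0.427 -0.773 -0.470
outer loop
vertex 3.452 -2.183 -3.862
vertex 3.168 -2.68 -3.303
vertex 2.825 -2.452 -3.989
endloop
endfacet
facet normal -0.041 0.503 -0.863
outer loop
vertex 3.452 -2.183 -3.862
vertex 2.825 -2.452 -3.989
vertex 2.757 -0.923 -3.095
endloop
endfacet
facet normal -0.040 0.503 -0.863
outer loop
vertex 2.757 -0.923 -3.095
vertex 2.825 -2.452 -3.989
vertex 2.13 -1.192 -3.223
endloop
endfacet
facet normal -0.427 0.772 0.470
outer loop
vertex 2.757 -0.923 -3.095
vertex 2.13 -1.192 -3.223
vertex 2.472 -1.42 -2.537
endloop
endfacet
facet normal 0.426 -0.773 -0.470
outer loop
vertex 2.825 -2.452 -3.989
vertex 3.168 -2.68 -3.303
vertex 2.456 -2.892 -3.6
endloop
endfacet
facet normal -0.732 0.011 -0.682
outer loop
vertex 2.825 -2.452 -3.989
vertex 2.456 -2.892 -3.6
vertex 2.13 -1.192 -3.223
endloop
endfacet
facet normal -0.732 0.011 -0.682
outer loop
vertex 2.13 -1.192 -3.223
vertex 2.456 -2.892 -3.6
vertex 1.761 -1.633 -2.834
endloop
endfacet
facet normal -0.428 0.772 0.470
outer loop
vertex 2.13 -1.192 -3.223
vertex 1.761 -1.633 -2.834
vertex 2.472 -1.42 -2.537
endloop
endfacet
facet normal 0.426 -0.773 -0.470
outer loop
vertex 2.456 -2.892 -3.6
vertex 3.168 -2.68 -3.303
vertex 2.622 -3.173 -2.987
endloop
endfacet
facet normal -0.872 -0.489 0.012
outer loop
vertex 2.456 -2.892 -3.6
vertex 2.622 -3.173 -2.987
vertex 1.761 -1.633 -2.834
endloop
endfacet
facet normal -0.872 -0.489 0.013
outer loop
vertex 1.761 -1.633 -2.834
vertex 2.622 -3.173 -2.987
vertex 1.927 -1.913 -2.221
endloop
endfacet
facet normal -0.427 0.773 0.469
outer loop
vertex 1.761 -1.633 -2.834
vertex 1.927 -1.913 -2.221
vertex 2.472 -1.42 -2.537
endloop
endfacet
facet normal 0.426 -0.773 -0.470
outer loop
vertex 2.622 -3.173 -2.987
vertex 3.168 -2.68 -3.303
vertex 3.2 -3.082 -2.612
endloop
endfacet
facet normal -0.356 -0.621 0.699
outer loop
vertex 2.622 -3.173 -2.987
vertex 3.2 -3.082 -2.612
vertex 1.927 -1.913 -2.221
endloop
endfacet
facet normal -0.356 -0.621 0.698
outer loop
vertex 1.927 -1.913 -2.221
vertex 3.2 -3.082 -2.612
vertex 2.505 -1.823 -1.846
endloop
endfacet
facet normal -0.426 0.773 0.471
outer loop
vertex 1.927 -1.913 -2.221
vertex 2.505 -1.823 -1.846
vertex 2.472 -1.42 -2.537
endloop
endfacet
facet normal 0.426 -0.773 -0.470
outer loop
vertex 3.2 -3.082 -2.612
vertex 3.168 -2.68 -3.303
vertex 3.753 -2.689 -2.758
endloop
endfacet
facet normal 0.429 -0.285 0.857
outer loop
vertex 3.2 -3.082 -2.612
vertex 3.753 -2.689 -2.758
vertex 2.505 -1.823 -1.846
endloop
endfacet
facet normal 0.429 -0.285 0.857
outer loop
vertex 2.505 -1.823 -1.846
vertex 3.753 -2.689 -2.758
vertex 3.058 -1.429 -1.992
endloop
endfacet
facet normal -0.426 0.772 0.471
outer loop
vertex 2.505 -1.823 -1.846
vertex 3.058 -1.429 -1.992
vertex 2.472 -1.42 -2.537
endloop
endfacet

endsolid
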